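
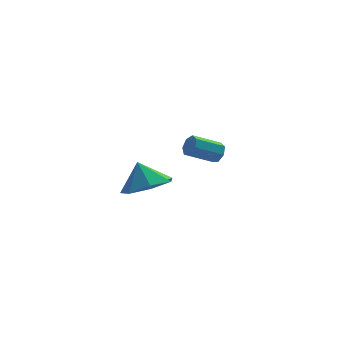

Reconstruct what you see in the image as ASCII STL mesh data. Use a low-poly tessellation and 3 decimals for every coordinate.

solid 
facet normal 0.216 -0.435 -0.874
outer loop
vertex -3.054 -2.299 -0.47
vertex -3.824 -1.754 -0.931
vertex -2.814 -1.49 -0.813
endloop
endfacet
facet normal 0.595 0.158 0.788
outer loop
vertex -3.054 -2.299 -0.47
vertex -2.814 -1.49 -0.813
vertex -4.076 -1.246 0.091
endloop
endfacet
facet normal 0.216 -0.436 -0.874
outer loop
vertex -2.814 -1.49 -0.813
vertex -3.824 -1.754 -0.931
vertex -3.335 -0.88 -1.246
endloop
endfacet
facet normal 0.479 0.742 0.469
outer loop
vertex -2.814 -1.49 -0.813
vertex -3.335 -0.88 -1.246
vertex -4.076 -1.246 0.091
endloop
endfacet
facet normal 0.215 -0.436 -0.874
outer loop
vertex -3.335 -0.88 -1.246
vertex -3.824 -1.754 -0.931
vertex -4.223 -0.928 -1.441
endloop
endfacet
facet normal -0.099 0.972 0.211
outer loop
vertex -3.335 -0.88 -1.246
vertex -4.223 -0.928 -1.441
vertex -4.076 -1.246 0.091
endloop
endfacet
facet normal 0.217 -0.435 -0.874
outer loop
vertex -4.223 -0.928 -1.441
vertex -3.824 -1.754 -0.931
vertex -4.811 -1.599 -1.253
endloop
endfacet
facet normal -0.706 0.677 0.208
outer loop
vertex -4.223 -0.928 -1.441
vertex -4.811 -1.599 -1.253
vertex -4.076 -1.246 0.091
endloop
endfacet
facet normal 0.217 -0.435 -0.874
outer loop
vertex -4.811 -1.599 -1.253
vertex -3.824 -1.754 -0.931
vertex -4.655 -2.386 -0.823
endloop
endfacet
facet normal -0.883 0.078 0.463
outer loop
vertex -4.811 -1.599 -1.253
vertex -4.655 -2.386 -0.823
vertex -4.076 -1.246 0.091
endloop
endfacet
facet normal 0.217 -0.434 -0.874
outer loop
vertex -4.655 -2.386 -0.823
vertex -3.824 -1.754 -0.931
vertex -3.873 -2.698 -0.474
endloop
endfacet
facet normal -0.498 -0.374 0.782
outer loop
vertex -4.655 -2.386 -0.823
vertex -3.873 -2.698 -0.474
vertex -4.076 -1.246 0.091
endloop
endfacet
facet normal 0.216 -0.435 -0.874
outer loop
vertex -3.873 -2.698 -0.474
vertex -3.824 -1.754 -0.931
vertex -3.054 -2.299 -0.47
endloop
endfacet
facet normal 0.160 -0.338 0.927
outer loop
vertex -3.873 -2.698 -0.474
vertex -3.054 -2.299 -0.47
vertex -4.076 -1.246 0.091
endloop
endfacet
facet normal 0.878 0.055 -0.475
outer loop
vertex 0.41 3.472 -2.264
vertex 0.217 3.187 -2.654
vertex 0.215 3.704 -2.598
endloop
endfacet
facet normal 0.205 0.856 0.475
outer loop
vertex 0.41 3.472 -2.264
vertex 0.215 3.704 -2.598
vertex -0.783 3.398 -1.617
endloop
endfacet
facet normal 0.204 0.856 0.475
outer loop
vertex -0.783 3.398 -1.617
vertex 0.215 3.704 -2.598
vertex -0.979 3.63 -1.951
endloop
endfacet
facet normal -0.877 -0.054 0.477
outer loop
vertex -0.783 3.398 -1.617
vertex -0.979 3.63 -1.951
vertex -0.977 3.113 -2.006
endloop
endfacet
facet normal 0.878 0.055 -0.476
outer loop
vertex 0.215 3.704 -2.598
vertex 0.217 3.187 -2.654
vertex 0.021 3.547 -2.974
endloop
endfacet
facet normal -0.211 0.936 -0.282
outer loop
vertex 0.215 3.704 -2.598
vertex 0.021 3.547 -2.974
vertex -0.979 3.63 -1.951
endloop
endfacet
facet normal -0.211 0.936 -0.282
outer loop
vertex -0.979 3.63 -1.951
vertex 0.021 3.547 -2.974
vertex -1.173 3.473 -2.327
endloop
endfacet
facet normal -0.878 -0.054 0.476
outer loop
vertex -0.979 3.63 -1.951
vertex -1.173 3.473 -2.327
vertex -0.977 3.113 -2.006
endloop
endfacet
facet normal 0.878 0.056 -0.475
outer loop
vertex 0.021 3.547 -2.974
vertex 0.217 3.187 -2.654
vertex -0.025 3.119 -3.109
endloop
endfacet
facet normal -0.468 0.311 -0.827
outer loop
vertex 0.021 3.547 -2.974
vertex -0.025 3.119 -3.109
vertex -1.173 3.473 -2.327
endloop
endfacet
facet normal -0.468 0.309 -0.828
outer loop
vertex -1.173 3.473 -2.327
vertex -0.025 3.119 -3.109
vertex -1.219 3.045 -2.461
endloop
endfacet
facet normal -0.878 -0.054 0.475
outer loop
vertex -1.173 3.473 -2.327
vertex -1.219 3.045 -2.461
vertex -0.977 3.113 -2.006
endloop
endfacet
facet normal 0.878 0.055 -0.475
outer loop
vertex -0.025 3.119 -3.109
vertex 0.217 3.187 -2.654
vertex 0.111 2.742 -2.901
endloop
endfacet
facet normal -0.373 -0.548 -0.749
outer loop
vertex -0.025 3.119 -3.109
vertex 0.111 2.742 -2.901
vertex -1.219 3.045 -2.461
endloop
endfacet
facet normal -0.373 -0.546 -0.750
outer loop
vertex -1.219 3.045 -2.461
vertex 0.111 2.742 -2.901
vertex -1.083 2.668 -2.254
endloop
endfacet
facet normal -0.878 -0.056 0.475
outer loop
vertex -1.219 3.045 -2.461
vertex -1.083 2.668 -2.254
vertex -0.977 3.113 -2.006
endloop
endfacet
facet normal 0.878 0.055 -0.476
outer loop
vertex 0.111 2.742 -2.901
vertex 0.217 3.187 -2.654
vertex 0.327 2.7 -2.507
endloop
endfacet
facet normal 0.003 -0.994 -0.108
outer loop
vertex 0.111 2.742 -2.901
vertex 0.327 2.7 -2.507
vertex -1.083 2.668 -2.254
endloop
endfacet
facet normal 0.003 -0.994 -0.108
outer loop
vertex -1.083 2.668 -2.254
vertex 0.327 2.7 -2.507
vertex -0.867 2.626 -1.86
endloop
endfacet
facet normal -0.878 -0.056 0.475
outer loop
vertex -1.083 2.668 -2.254
vertex -0.867 2.626 -1.86
vertex -0.977 3.113 -2.006
endloop
endfacet
facet normal 0.878 0.055 -0.475
outer loop
vertex 0.327 2.7 -2.507
vertex 0.217 3.187 -2.654
vertex 0.46 3.025 -2.223
endloop
endfacet
facet normal 0.377 -0.692 0.616
outer loop
vertex 0.327 2.7 -2.507
vertex 0.46 3.025 -2.223
vertex -0.867 2.626 -1.86
endloop
endfacet
facet normal 0.377 -0.692 0.616
outer loop
vertex -0.867 2.626 -1.86
vertex 0.46 3.025 -2.223
vertex -0.734 2.951 -1.576
endloop
endfacet
facet normal -0.878 -0.056 0.475
outer loop
vertex -0.867 2.626 -1.86
vertex -0.734 2.951 -1.576
vertex -0.977 3.113 -2.006
endloop
endfacet
facet normal 0.878 0.055 -0.475
outer loop
vertex 0.46 3.025 -2.223
vertex 0.217 3.187 -2.654
vertex 0.41 3.472 -2.264
endloop
endfacet
facet normal 0.466 0.132 0.875
outer loop
vertex 0.46 3.025 -2.223
vertex 0.41 3.472 -2.264
vertex -0.734 2.951 -1.576
endloop
endfacet
facet normal 0.466 0.131 0.875
outer loop
vertex -0.734 2.951 -1.576
vertex 0.41 3.472 -2.264
vertex -0.783 3.398 -1.617
endloop
endfacet
facet normal -0.878 -0.053 0.476
outer loop
vertex -0.734 2.951 -1.576
vertex -0.783 3.398 -1.617
vertex -0.977 3.113 -2.006
endloop
endfacet

endsolid


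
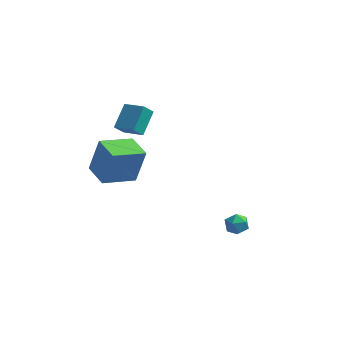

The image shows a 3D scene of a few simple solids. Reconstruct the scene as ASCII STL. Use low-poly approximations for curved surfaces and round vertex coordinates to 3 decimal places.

solid 
facet normal -0.013 0.797 0.604
outer loop
vertex 3.013 -0.006 -3.383
vertex 3.269 -0.427 -2.822
vertex 3.748 -0.077 -3.274
endloop
endfacet
facet normal 0.107 0.992 -0.073
outer loop
vertex 3.013 -0.006 -3.383
vertex 3.748 -0.077 -3.274
vertex 3.469 -0.098 -3.966
endloop
endfacet
facet normal -0.444 0.765 -0.468
outer loop
vertex 3.013 -0.006 -3.383
vertex 3.469 -0.098 -3.966
vertex 2.817 -0.461 -3.941
endloop
endfacet
facet normal -0.902 0.431 -0.034
outer loop
vertex 3.013 -0.006 -3.383
vertex 2.817 -0.461 -3.941
vertex 2.693 -0.664 -3.234
endloop
endfacet
facet normal -0.635 0.451 0.628
outer loop
vertex 3.013 -0.006 -3.383
vertex 2.693 -0.664 -3.234
vertex 3.269 -0.427 -2.822
endloop
endfacet
facet normal 0.694 0.655 -0.299
outer loop
vertex 3.469 -0.098 -3.966
vertex 3.748 -0.077 -3.274
vertex 4.007 -0.576 -3.766
endloop
endfacet
facet normal 0.502 0.340 0.795
outer loop
vertex 3.748 -0.077 -3.274
vertex 3.269 -0.427 -2.822
vertex 3.883 -0.779 -3.059
endloop
endfacet
facet normal -0.506 -0.220 0.834
outer loop
vertex 3.269 -0.427 -2.822
vertex 2.693 -0.664 -3.234
vertex 3.231 -1.142 -3.034
endloop
endfacet
facet normal -0.938 -0.253 -0.237
outer loop
vertex 2.693 -0.664 -3.234
vertex 2.817 -0.461 -3.941
vertex 2.952 -1.163 -3.726
endloop
endfacet
facet normal -0.196 0.288 -0.937
outer loop
vertex 2.817 -0.461 -3.941
vertex 3.469 -0.098 -3.966
vertex 3.431 -0.813 -4.178
endloop
endfacet
facet normal 0.902 -0.431 0.034
outer loop
vertex 3.687 -1.234 -3.617
vertex 4.007 -0.576 -3.766
vertex 3.883 -0.779 -3.059
endloop
endfacet
facet normal 0.444 -0.765 0.468
outer loop
vertex 3.687 -1.234 -3.617
vertex 3.883 -0.779 -3.059
vertex 3.231 -1.142 -3.034
endloop
endfacet
facet normal -0.107 -0.992 0.073
outer loop
vertex 3.687 -1.234 -3.617
vertex 3.231 -1.142 -3.034
vertex 2.952 -1.163 -3.726
endloop
endfacet
facet normal 0.013 -0.797 -0.604
outer loop
vertex 3.687 -1.234 -3.617
vertex 2.952 -1.163 -3.726
vertex 3.431 -0.813 -4.178
endloop
endfacet
facet normal 0.635 -0.451 -0.628
outer loop
vertex 3.687 -1.234 -3.617
vertex 3.431 -0.813 -4.178
vertex 4.007 -0.576 -3.766
endloop
endfacet
facet normal 0.938 0.253 0.237
outer loop
vertex 3.883 -0.779 -3.059
vertex 4.007 -0.576 -3.766
vertex 3.748 -0.077 -3.274
endloop
endfacet
facet normal 0.196 -0.288 0.937
outer loop
vertex 3.231 -1.142 -3.034
vertex 3.883 -0.779 -3.059
vertex 3.269 -0.427 -2.822
endloop
endfacet
facet normal -0.694 -0.655 0.299
outer loop
vertex 2.952 -1.163 -3.726
vertex 3.231 -1.142 -3.034
vertex 2.693 -0.664 -3.234
endloop
endfacet
facet normal -0.502 -0.340 -0.795
outer loop
vertex 3.431 -0.813 -4.178
vertex 2.952 -1.163 -3.726
vertex 2.817 -0.461 -3.941
endloop
endfacet
facet normal 0.506 0.220 -0.834
outer loop
vertex 4.007 -0.576 -3.766
vertex 3.431 -0.813 -4.178
vertex 3.469 -0.098 -3.966
endloop
endfacet
facet normal -0.686 0.727 0.024
outer loop
vertex -3.636 -2.603 3.617
vertex -2.225 -1.252 3.03
vertex -4.113 -2.987 1.588
endloop
endfacet
facet normal -0.691 -0.663 0.288
outer loop
vertex -3.035 -4.128 1.55
vertex -3.636 -2.603 3.617
vertex -4.113 -2.987 1.588
endloop
endfacet
facet normal -0.686 0.727 0.024
outer loop
vertex -4.113 -2.987 1.588
vertex -2.225 -1.252 3.03
vertex -2.702 -1.635 1.0
endloop
endfacet
facet normal -0.225 -0.181 -0.957
outer loop
vertex -2.702 -1.635 1.0
vertex -3.035 -4.128 1.55
vertex -4.113 -2.987 1.588
endloop
endfacet
facet normal 0.225 0.181 0.957
outer loop
vertex -3.636 -2.603 3.617
vertex -1.147 -2.393 2.992
vertex -2.225 -1.252 3.03
endloop
endfacet
facet normal -0.692 -0.662 0.288
outer loop
vertex -2.558 -3.745 3.58
vertex -3.636 -2.603 3.617
vertex -3.035 -4.128 1.55
endloop
endfacet
facet normal 0.225 0.181 0.957
outer loop
vertex -2.558 -3.745 3.58
vertex -1.147 -2.393 2.992
vertex -3.636 -2.603 3.617
endloop
endfacet
facet normal 0.691 0.663 -0.288
outer loop
vertex -2.225 -1.252 3.03
vertex -1.147 -2.393 2.992
vertex -2.702 -1.635 1.0
endloop
endfacet
facet normal -0.225 -0.181 -0.957
outer loop
vertex -1.624 -2.777 0.963
vertex -3.035 -4.128 1.55
vertex -2.702 -1.635 1.0
endloop
endfacet
facet normal 0.692 0.662 -0.288
outer loop
vertex -2.702 -1.635 1.0
vertex -1.147 -2.393 2.992
vertex -1.624 -2.777 0.963
endloop
endfacet
facet normal 0.686 -0.727 -0.024
outer loop
vertex -1.624 -2.777 0.963
vertex -2.558 -3.745 3.58
vertex -3.035 -4.128 1.55
endloop
endfacet
facet normal 0.686 -0.727 -0.024
outer loop
vertex -1.147 -2.393 2.992
vertex -2.558 -3.745 3.58
vertex -1.624 -2.777 0.963
endloop
endfacet
facet normal -0.880 0.362 -0.309
outer loop
vertex -4.592 3.109 -0.005
vertex -4.374 4.485 0.987
vertex -4.17 3.543 -0.698
endloop
endfacet
facet normal -0.127 -0.804 -0.581
outer loop
vertex -2.886 3.015 -0.247
vertex -4.592 3.109 -0.005
vertex -4.17 3.543 -0.698
endloop
endfacet
facet normal -0.880 0.361 -0.308
outer loop
vertex -4.17 3.543 -0.698
vertex -4.374 4.485 0.987
vertex -3.953 4.919 0.294
endloop
endfacet
facet normal 0.458 0.471 -0.754
outer loop
vertex -3.953 4.919 0.294
vertex -2.886 3.015 -0.247
vertex -4.17 3.543 -0.698
endloop
endfacet
facet normal -0.458 -0.471 0.754
outer loop
vertex -4.592 3.109 -0.005
vertex -3.09 3.957 1.438
vertex -4.374 4.485 0.987
endloop
endfacet
facet normal -0.127 -0.804 -0.581
outer loop
vertex -3.307 2.581 0.446
vertex -4.592 3.109 -0.005
vertex -2.886 3.015 -0.247
endloop
endfacet
facet normal -0.458 -0.471 0.754
outer loop
vertex -3.307 2.581 0.446
vertex -3.09 3.957 1.438
vertex -4.592 3.109 -0.005
endloop
endfacet
facet normal 0.127 0.804 0.581
outer loop
vertex -4.374 4.485 0.987
vertex -3.09 3.957 1.438
vertex -3.953 4.919 0.294
endloop
endfacet
facet normal 0.458 0.471 -0.754
outer loop
vertex -2.668 4.391 0.745
vertex -2.886 3.015 -0.247
vertex -3.953 4.919 0.294
endloop
endfacet
facet normal 0.127 0.804 0.581
outer loop
vertex -3.953 4.919 0.294
vertex -3.09 3.957 1.438
vertex -2.668 4.391 0.745
endloop
endfacet
facet normal 0.880 -0.362 0.308
outer loop
vertex -2.668 4.391 0.745
vertex -3.307 2.581 0.446
vertex -2.886 3.015 -0.247
endloop
endfacet
facet normal 0.880 -0.362 0.309
outer loop
vertex -3.09 3.957 1.438
vertex -3.307 2.581 0.446
vertex -2.668 4.391 0.745
endloop
endfacet

endsolid


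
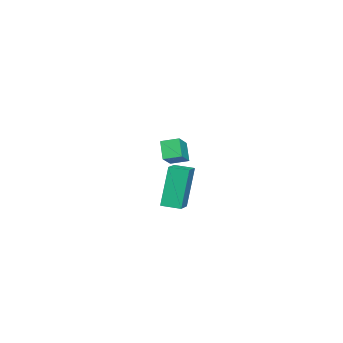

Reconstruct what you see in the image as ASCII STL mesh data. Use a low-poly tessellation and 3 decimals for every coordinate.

solid 
facet normal -0.960 -0.117 -0.254
outer loop
vertex 1.232 1.785 -0.694
vertex 1.147 2.686 -0.787
vertex 1.797 1.625 -2.752
endloop
endfacet
facet normal 0.094 -0.990 0.103
outer loop
vertex 2.853 1.754 -2.473
vertex 1.232 1.785 -0.694
vertex 1.797 1.625 -2.752
endloop
endfacet
facet normal -0.960 -0.117 -0.255
outer loop
vertex 1.797 1.625 -2.752
vertex 1.147 2.686 -0.787
vertex 1.712 2.527 -2.845
endloop
endfacet
facet normal 0.263 -0.074 -0.962
outer loop
vertex 1.712 2.527 -2.845
vertex 2.853 1.754 -2.473
vertex 1.797 1.625 -2.752
endloop
endfacet
facet normal -0.263 0.074 0.962
outer loop
vertex 1.232 1.785 -0.694
vertex 2.203 2.815 -0.508
vertex 1.147 2.686 -0.787
endloop
endfacet
facet normal 0.093 -0.990 0.102
outer loop
vertex 2.288 1.913 -0.415
vertex 1.232 1.785 -0.694
vertex 2.853 1.754 -2.473
endloop
endfacet
facet normal -0.263 0.074 0.962
outer loop
vertex 2.288 1.913 -0.415
vertex 2.203 2.815 -0.508
vertex 1.232 1.785 -0.694
endloop
endfacet
facet normal -0.094 0.990 -0.102
outer loop
vertex 1.147 2.686 -0.787
vertex 2.203 2.815 -0.508
vertex 1.712 2.527 -2.845
endloop
endfacet
facet normal 0.263 -0.074 -0.962
outer loop
vertex 2.768 2.655 -2.566
vertex 2.853 1.754 -2.473
vertex 1.712 2.527 -2.845
endloop
endfacet
facet normal -0.093 0.990 -0.103
outer loop
vertex 1.712 2.527 -2.845
vertex 2.203 2.815 -0.508
vertex 2.768 2.655 -2.566
endloop
endfacet
facet normal 0.960 0.117 0.255
outer loop
vertex 2.768 2.655 -2.566
vertex 2.288 1.913 -0.415
vertex 2.853 1.754 -2.473
endloop
endfacet
facet normal 0.960 0.117 0.254
outer loop
vertex 2.203 2.815 -0.508
vertex 2.288 1.913 -0.415
vertex 2.768 2.655 -2.566
endloop
endfacet
facet normal -0.513 -0.303 0.803
outer loop
vertex -3.365 -0.569 -1.149
vertex -3.514 0.298 -0.917
vertex -4.351 -0.57 -1.779
endloop
endfacet
facet normal 0.163 -0.953 -0.254
outer loop
vertex -3.786 -0.238 -2.663
vertex -3.365 -0.569 -1.149
vertex -4.351 -0.57 -1.779
endloop
endfacet
facet normal -0.513 -0.303 0.803
outer loop
vertex -4.351 -0.57 -1.779
vertex -3.514 0.298 -0.917
vertex -4.499 0.297 -1.547
endloop
endfacet
facet normal -0.843 0.000 -0.538
outer loop
vertex -4.499 0.297 -1.547
vertex -3.786 -0.238 -2.663
vertex -4.351 -0.57 -1.779
endloop
endfacet
facet normal 0.842 0.001 0.539
outer loop
vertex -3.365 -0.569 -1.149
vertex -2.949 0.63 -1.801
vertex -3.514 0.298 -0.917
endloop
endfacet
facet normal 0.163 -0.953 -0.254
outer loop
vertex -2.801 -0.237 -2.033
vertex -3.365 -0.569 -1.149
vertex -3.786 -0.238 -2.663
endloop
endfacet
facet normal 0.843 -0.000 0.538
outer loop
vertex -2.801 -0.237 -2.033
vertex -2.949 0.63 -1.801
vertex -3.365 -0.569 -1.149
endloop
endfacet
facet normal -0.163 0.953 0.254
outer loop
vertex -3.514 0.298 -0.917
vertex -2.949 0.63 -1.801
vertex -4.499 0.297 -1.547
endloop
endfacet
facet normal -0.843 -0.001 -0.538
outer loop
vertex -3.935 0.629 -2.431
vertex -3.786 -0.238 -2.663
vertex -4.499 0.297 -1.547
endloop
endfacet
facet normal -0.163 0.953 0.254
outer loop
vertex -4.499 0.297 -1.547
vertex -2.949 0.63 -1.801
vertex -3.935 0.629 -2.431
endloop
endfacet
facet normal 0.513 0.303 -0.803
outer loop
vertex -3.935 0.629 -2.431
vertex -2.801 -0.237 -2.033
vertex -3.786 -0.238 -2.663
endloop
endfacet
facet normal 0.513 0.303 -0.803
outer loop
vertex -2.949 0.63 -1.801
vertex -2.801 -0.237 -2.033
vertex -3.935 0.629 -2.431
endloop
endfacet

endsolid


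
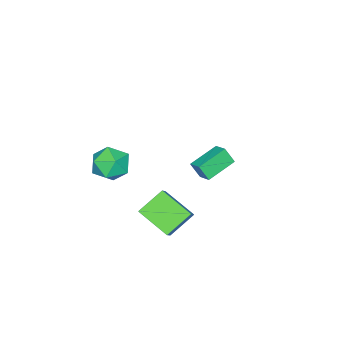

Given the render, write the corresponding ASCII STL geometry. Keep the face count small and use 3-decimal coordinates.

solid 
facet normal -0.651 -0.316 -0.690
outer loop
vertex 3.495 0.527 0.498
vertex 2.19 1.048 1.49
vertex 3.55 2.334 -0.38
endloop
endfacet
facet normal 0.759 -0.303 -0.576
outer loop
vertex 4.37 2.732 0.49
vertex 3.495 0.527 0.498
vertex 3.55 2.334 -0.38
endloop
endfacet
facet normal -0.651 -0.315 -0.690
outer loop
vertex 3.55 2.334 -0.38
vertex 2.19 1.048 1.49
vertex 2.245 2.856 0.612
endloop
endfacet
facet normal 0.027 0.899 -0.437
outer loop
vertex 2.245 2.856 0.612
vertex 4.37 2.732 0.49
vertex 3.55 2.334 -0.38
endloop
endfacet
facet normal -0.027 -0.899 0.437
outer loop
vertex 3.495 0.527 0.498
vertex 3.01 1.446 2.36
vertex 2.19 1.048 1.49
endloop
endfacet
facet normal 0.759 -0.303 -0.577
outer loop
vertex 4.315 0.924 1.368
vertex 3.495 0.527 0.498
vertex 4.37 2.732 0.49
endloop
endfacet
facet normal -0.028 -0.899 0.437
outer loop
vertex 4.315 0.924 1.368
vertex 3.01 1.446 2.36
vertex 3.495 0.527 0.498
endloop
endfacet
facet normal -0.759 0.303 0.577
outer loop
vertex 2.19 1.048 1.49
vertex 3.01 1.446 2.36
vertex 2.245 2.856 0.612
endloop
endfacet
facet normal 0.027 0.899 -0.436
outer loop
vertex 3.065 3.253 1.482
vertex 4.37 2.732 0.49
vertex 2.245 2.856 0.612
endloop
endfacet
facet normal -0.759 0.303 0.577
outer loop
vertex 2.245 2.856 0.612
vertex 3.01 1.446 2.36
vertex 3.065 3.253 1.482
endloop
endfacet
facet normal 0.651 0.316 0.691
outer loop
vertex 3.065 3.253 1.482
vertex 4.315 0.924 1.368
vertex 4.37 2.732 0.49
endloop
endfacet
facet normal 0.651 0.316 0.690
outer loop
vertex 3.01 1.446 2.36
vertex 4.315 0.924 1.368
vertex 3.065 3.253 1.482
endloop
endfacet
facet normal -0.198 0.361 0.911
outer loop
vertex 3.207 -0.474 4.417
vertex 3.737 -1.374 4.889
vertex 4.33 -0.425 4.642
endloop
endfacet
facet normal -0.127 0.890 0.438
outer loop
vertex 3.207 -0.474 4.417
vertex 4.33 -0.425 4.642
vertex 3.923 0.001 3.659
endloop
endfacet
facet normal -0.608 0.790 -0.079
outer loop
vertex 3.207 -0.474 4.417
vertex 3.923 0.001 3.659
vertex 3.079 -0.685 3.298
endloop
endfacet
facet normal -0.977 0.199 0.074
outer loop
vertex 3.207 -0.474 4.417
vertex 3.079 -0.685 3.298
vertex 2.964 -1.535 4.058
endloop
endfacet
facet normal -0.724 -0.066 0.686
outer loop
vertex 3.207 -0.474 4.417
vertex 2.964 -1.535 4.058
vertex 3.737 -1.374 4.889
endloop
endfacet
facet normal 0.523 0.840 0.148
outer loop
vertex 3.923 0.001 3.659
vertex 4.33 -0.425 4.642
vertex 4.896 -0.605 3.662
endloop
endfacet
facet normal 0.407 -0.017 0.913
outer loop
vertex 4.33 -0.425 4.642
vertex 3.737 -1.374 4.889
vertex 4.781 -1.455 4.422
endloop
endfacet
facet normal -0.443 -0.709 0.549
outer loop
vertex 3.737 -1.374 4.889
vertex 2.964 -1.535 4.058
vertex 3.937 -2.141 4.061
endloop
endfacet
facet normal -0.853 -0.279 -0.441
outer loop
vertex 2.964 -1.535 4.058
vertex 3.079 -0.685 3.298
vertex 3.53 -1.715 3.078
endloop
endfacet
facet normal -0.256 0.678 -0.689
outer loop
vertex 3.079 -0.685 3.298
vertex 3.923 0.001 3.659
vertex 4.123 -0.766 2.831
endloop
endfacet
facet normal 0.977 -0.199 -0.074
outer loop
vertex 4.653 -1.666 3.303
vertex 4.896 -0.605 3.662
vertex 4.781 -1.455 4.422
endloop
endfacet
facet normal 0.608 -0.790 0.079
outer loop
vertex 4.653 -1.666 3.303
vertex 4.781 -1.455 4.422
vertex 3.937 -2.141 4.061
endloop
endfacet
facet normal 0.127 -0.890 -0.438
outer loop
vertex 4.653 -1.666 3.303
vertex 3.937 -2.141 4.061
vertex 3.53 -1.715 3.078
endloop
endfacet
facet normal 0.198 -0.361 -0.911
outer loop
vertex 4.653 -1.666 3.303
vertex 3.53 -1.715 3.078
vertex 4.123 -0.766 2.831
endloop
endfacet
facet normal 0.724 0.066 -0.686
outer loop
vertex 4.653 -1.666 3.303
vertex 4.123 -0.766 2.831
vertex 4.896 -0.605 3.662
endloop
endfacet
facet normal 0.853 0.279 0.441
outer loop
vertex 4.781 -1.455 4.422
vertex 4.896 -0.605 3.662
vertex 4.33 -0.425 4.642
endloop
endfacet
facet normal 0.256 -0.678 0.689
outer loop
vertex 3.937 -2.141 4.061
vertex 4.781 -1.455 4.422
vertex 3.737 -1.374 4.889
endloop
endfacet
facet normal -0.523 -0.840 -0.148
outer loop
vertex 3.53 -1.715 3.078
vertex 3.937 -2.141 4.061
vertex 2.964 -1.535 4.058
endloop
endfacet
facet normal -0.407 0.017 -0.913
outer loop
vertex 4.123 -0.766 2.831
vertex 3.53 -1.715 3.078
vertex 3.079 -0.685 3.298
endloop
endfacet
facet normal 0.443 0.709 -0.549
outer loop
vertex 4.896 -0.605 3.662
vertex 4.123 -0.766 2.831
vertex 3.923 0.001 3.659
endloop
endfacet
facet normal -0.918 0.252 0.306
outer loop
vertex -3.514 0.177 0.774
vertex -3.149 0.996 1.195
vertex -3.669 0.711 -0.129
endloop
endfacet
facet normal -0.369 -0.826 -0.425
outer loop
vertex -1.971 0.244 -0.695
vertex -3.514 0.177 0.774
vertex -3.669 0.711 -0.129
endloop
endfacet
facet normal -0.918 0.252 0.306
outer loop
vertex -3.669 0.711 -0.129
vertex -3.149 0.996 1.195
vertex -3.304 1.529 0.292
endloop
endfacet
facet normal -0.146 0.503 -0.852
outer loop
vertex -3.304 1.529 0.292
vertex -1.971 0.244 -0.695
vertex -3.669 0.711 -0.129
endloop
endfacet
facet normal 0.146 -0.503 0.852
outer loop
vertex -3.514 0.177 0.774
vertex -1.451 0.529 0.629
vertex -3.149 0.996 1.195
endloop
endfacet
facet normal -0.369 -0.827 -0.425
outer loop
vertex -1.816 -0.289 0.208
vertex -3.514 0.177 0.774
vertex -1.971 0.244 -0.695
endloop
endfacet
facet normal 0.146 -0.503 0.852
outer loop
vertex -1.816 -0.289 0.208
vertex -1.451 0.529 0.629
vertex -3.514 0.177 0.774
endloop
endfacet
facet normal 0.369 0.827 0.425
outer loop
vertex -3.149 0.996 1.195
vertex -1.451 0.529 0.629
vertex -3.304 1.529 0.292
endloop
endfacet
facet normal -0.146 0.503 -0.852
outer loop
vertex -1.606 1.063 -0.274
vertex -1.971 0.244 -0.695
vertex -3.304 1.529 0.292
endloop
endfacet
facet normal 0.369 0.826 0.425
outer loop
vertex -3.304 1.529 0.292
vertex -1.451 0.529 0.629
vertex -1.606 1.063 -0.274
endloop
endfacet
facet normal 0.918 -0.252 -0.306
outer loop
vertex -1.606 1.063 -0.274
vertex -1.816 -0.289 0.208
vertex -1.971 0.244 -0.695
endloop
endfacet
facet normal 0.918 -0.252 -0.307
outer loop
vertex -1.451 0.529 0.629
vertex -1.816 -0.289 0.208
vertex -1.606 1.063 -0.274
endloop
endfacet

endsolid


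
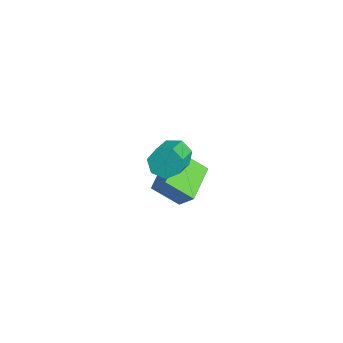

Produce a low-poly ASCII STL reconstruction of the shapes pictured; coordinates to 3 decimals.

solid 
facet normal -0.613 0.764 0.201
outer loop
vertex -4.21 1.78 0.049
vertex -3.342 2.739 -0.944
vertex -4.922 1.455 -0.887
endloop
endfacet
facet normal -0.532 -0.588 0.609
outer loop
vertex -3.738 -0.019 -1.276
vertex -4.21 1.78 0.049
vertex -4.922 1.455 -0.887
endloop
endfacet
facet normal -0.613 0.764 0.201
outer loop
vertex -4.922 1.455 -0.887
vertex -3.342 2.739 -0.944
vertex -4.054 2.414 -1.88
endloop
endfacet
facet normal -0.584 -0.266 -0.767
outer loop
vertex -4.054 2.414 -1.88
vertex -3.738 -0.019 -1.276
vertex -4.922 1.455 -0.887
endloop
endfacet
facet normal 0.584 0.266 0.767
outer loop
vertex -4.21 1.78 0.049
vertex -2.158 1.265 -1.333
vertex -3.342 2.739 -0.944
endloop
endfacet
facet normal -0.532 -0.588 0.609
outer loop
vertex -3.026 0.306 -0.34
vertex -4.21 1.78 0.049
vertex -3.738 -0.019 -1.276
endloop
endfacet
facet normal 0.584 0.266 0.767
outer loop
vertex -3.026 0.306 -0.34
vertex -2.158 1.265 -1.333
vertex -4.21 1.78 0.049
endloop
endfacet
facet normal 0.532 0.588 -0.609
outer loop
vertex -3.342 2.739 -0.944
vertex -2.158 1.265 -1.333
vertex -4.054 2.414 -1.88
endloop
endfacet
facet normal -0.584 -0.266 -0.767
outer loop
vertex -2.87 0.94 -2.269
vertex -3.738 -0.019 -1.276
vertex -4.054 2.414 -1.88
endloop
endfacet
facet normal 0.532 0.588 -0.609
outer loop
vertex -4.054 2.414 -1.88
vertex -2.158 1.265 -1.333
vertex -2.87 0.94 -2.269
endloop
endfacet
facet normal 0.613 -0.764 -0.201
outer loop
vertex -2.87 0.94 -2.269
vertex -3.026 0.306 -0.34
vertex -3.738 -0.019 -1.276
endloop
endfacet
facet normal 0.613 -0.764 -0.201
outer loop
vertex -2.158 1.265 -1.333
vertex -3.026 0.306 -0.34
vertex -2.87 0.94 -2.269
endloop
endfacet
facet normal -0.587 0.609 -0.534
outer loop
vertex -1.067 -0.351 2.783
vertex -1.458 -0.152 3.44
vertex -0.819 0.188 3.125
endloop
endfacet
facet normal 0.724 0.100 -0.682
outer loop
vertex -1.067 -0.351 2.783
vertex -0.819 0.188 3.125
vertex -0.011 -1.447 3.743
endloop
endfacet
facet normal 0.724 0.100 -0.682
outer loop
vertex -0.011 -1.447 3.743
vertex -0.819 0.188 3.125
vertex 0.238 -0.908 4.086
endloop
endfacet
facet normal 0.586 -0.610 0.533
outer loop
vertex -0.011 -1.447 3.743
vertex 0.238 -0.908 4.086
vertex -0.402 -1.248 4.4
endloop
endfacet
facet normal -0.587 0.609 -0.534
outer loop
vertex -0.819 0.188 3.125
vertex -1.458 -0.152 3.44
vertex -1.051 0.472 3.704
endloop
endfacet
facet normal 0.735 0.677 -0.037
outer loop
vertex -0.819 0.188 3.125
vertex -1.051 0.472 3.704
vertex 0.238 -0.908 4.086
endloop
endfacet
facet normal 0.735 0.677 -0.036
outer loop
vertex 0.238 -0.908 4.086
vertex -1.051 0.472 3.704
vertex 0.005 -0.624 4.665
endloop
endfacet
facet normal 0.586 -0.609 0.535
outer loop
vertex 0.238 -0.908 4.086
vertex 0.005 -0.624 4.665
vertex -0.402 -1.248 4.4
endloop
endfacet
facet normal -0.587 0.609 -0.534
outer loop
vertex -1.051 0.472 3.704
vertex -1.458 -0.152 3.44
vertex -1.591 0.285 4.084
endloop
endfacet
facet normal 0.192 0.745 0.639
outer loop
vertex -1.051 0.472 3.704
vertex -1.591 0.285 4.084
vertex 0.005 -0.624 4.665
endloop
endfacet
facet normal 0.192 0.745 0.639
outer loop
vertex 0.005 -0.624 4.665
vertex -1.591 0.285 4.084
vertex -0.534 -0.811 5.045
endloop
endfacet
facet normal 0.587 -0.609 0.533
outer loop
vertex 0.005 -0.624 4.665
vertex -0.534 -0.811 5.045
vertex -0.402 -1.248 4.4
endloop
endfacet
facet normal -0.586 0.609 -0.534
outer loop
vertex -1.591 0.285 4.084
vertex -1.458 -0.152 3.44
vertex -2.03 -0.23 3.979
endloop
endfacet
facet normal -0.495 0.252 0.832
outer loop
vertex -1.591 0.285 4.084
vertex -2.03 -0.23 3.979
vertex -0.534 -0.811 5.045
endloop
endfacet
facet normal -0.494 0.253 0.832
outer loop
vertex -0.534 -0.811 5.045
vertex -2.03 -0.23 3.979
vertex -0.974 -1.326 4.94
endloop
endfacet
facet normal 0.586 -0.610 0.533
outer loop
vertex -0.534 -0.811 5.045
vertex -0.974 -1.326 4.94
vertex -0.402 -1.248 4.4
endloop
endfacet
facet normal -0.586 0.609 -0.534
outer loop
vertex -2.03 -0.23 3.979
vertex -1.458 -0.152 3.44
vertex -2.039 -0.687 3.468
endloop
endfacet
facet normal -0.810 -0.430 0.399
outer loop
vertex -2.03 -0.23 3.979
vertex -2.039 -0.687 3.468
vertex -0.974 -1.326 4.94
endloop
endfacet
facet normal -0.809 -0.432 0.398
outer loop
vertex -0.974 -1.326 4.94
vertex -2.039 -0.687 3.468
vertex -0.982 -1.783 4.428
endloop
endfacet
facet normal 0.587 -0.608 0.534
outer loop
vertex -0.974 -1.326 4.94
vertex -0.982 -1.783 4.428
vertex -0.402 -1.248 4.4
endloop
endfacet
facet normal -0.587 0.609 -0.534
outer loop
vertex -2.039 -0.687 3.468
vertex -1.458 -0.152 3.44
vertex -1.61 -0.741 2.935
endloop
endfacet
facet normal -0.515 -0.789 -0.334
outer loop
vertex -2.039 -0.687 3.468
vertex -1.61 -0.741 2.935
vertex -0.982 -1.783 4.428
endloop
endfacet
facet normal -0.515 -0.789 -0.334
outer loop
vertex -0.982 -1.783 4.428
vertex -1.61 -0.741 2.935
vertex -0.554 -1.837 3.896
endloop
endfacet
facet normal 0.587 -0.608 0.534
outer loop
vertex -0.982 -1.783 4.428
vertex -0.554 -1.837 3.896
vertex -0.402 -1.248 4.4
endloop
endfacet
facet normal -0.587 0.609 -0.534
outer loop
vertex -1.61 -0.741 2.935
vertex -1.458 -0.152 3.44
vertex -1.067 -0.351 2.783
endloop
endfacet
facet normal 0.169 -0.553 -0.816
outer loop
vertex -1.61 -0.741 2.935
vertex -1.067 -0.351 2.783
vertex -0.554 -1.837 3.896
endloop
endfacet
facet normal 0.168 -0.553 -0.816
outer loop
vertex -0.554 -1.837 3.896
vertex -1.067 -0.351 2.783
vertex -0.011 -1.447 3.743
endloop
endfacet
facet normal 0.587 -0.608 0.534
outer loop
vertex -0.554 -1.837 3.896
vertex -0.011 -1.447 3.743
vertex -0.402 -1.248 4.4
endloop
endfacet

endsolid


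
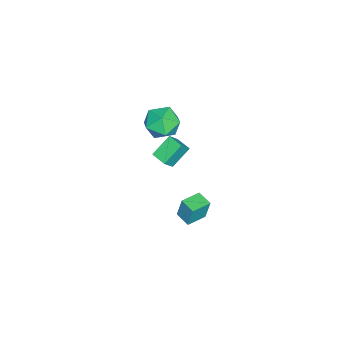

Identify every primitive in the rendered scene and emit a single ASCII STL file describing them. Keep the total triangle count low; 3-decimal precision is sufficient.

solid 
facet normal -0.556 -0.817 0.154
outer loop
vertex 3.167 -2.064 -2.616
vertex 2.186 -1.424 -2.759
vertex 3.187 -2.32 -3.901
endloop
endfacet
facet normal 0.831 -0.543 0.121
outer loop
vertex 3.694 -1.576 -4.041
vertex 3.167 -2.064 -2.616
vertex 3.187 -2.32 -3.901
endloop
endfacet
facet normal -0.556 -0.817 0.153
outer loop
vertex 3.187 -2.32 -3.901
vertex 2.186 -1.424 -2.759
vertex 2.207 -1.679 -4.044
endloop
endfacet
facet normal 0.015 -0.195 -0.981
outer loop
vertex 2.207 -1.679 -4.044
vertex 3.694 -1.576 -4.041
vertex 3.187 -2.32 -3.901
endloop
endfacet
facet normal -0.016 0.195 0.981
outer loop
vertex 3.167 -2.064 -2.616
vertex 2.693 -0.68 -2.899
vertex 2.186 -1.424 -2.759
endloop
endfacet
facet normal 0.831 -0.543 0.121
outer loop
vertex 3.673 -1.321 -2.756
vertex 3.167 -2.064 -2.616
vertex 3.694 -1.576 -4.041
endloop
endfacet
facet normal -0.015 0.195 0.981
outer loop
vertex 3.673 -1.321 -2.756
vertex 2.693 -0.68 -2.899
vertex 3.167 -2.064 -2.616
endloop
endfacet
facet normal -0.831 0.543 -0.121
outer loop
vertex 2.186 -1.424 -2.759
vertex 2.693 -0.68 -2.899
vertex 2.207 -1.679 -4.044
endloop
endfacet
facet normal 0.016 -0.195 -0.981
outer loop
vertex 2.713 -0.936 -4.184
vertex 3.694 -1.576 -4.041
vertex 2.207 -1.679 -4.044
endloop
endfacet
facet normal -0.831 0.543 -0.121
outer loop
vertex 2.207 -1.679 -4.044
vertex 2.693 -0.68 -2.899
vertex 2.713 -0.936 -4.184
endloop
endfacet
facet normal 0.556 0.817 -0.153
outer loop
vertex 2.713 -0.936 -4.184
vertex 3.673 -1.321 -2.756
vertex 3.694 -1.576 -4.041
endloop
endfacet
facet normal 0.556 0.816 -0.154
outer loop
vertex 2.693 -0.68 -2.899
vertex 3.673 -1.321 -2.756
vertex 2.713 -0.936 -4.184
endloop
endfacet
facet normal -0.572 0.252 -0.781
outer loop
vertex 2.174 -2.601 1.596
vertex 2.631 -1.83 1.51
vertex 3.057 -3.218 0.75
endloop
endfacet
facet normal -0.507 -0.857 0.095
outer loop
vertex 3.629 -3.47 1.53
vertex 2.174 -2.601 1.596
vertex 3.057 -3.218 0.75
endloop
endfacet
facet normal -0.573 0.251 -0.780
outer loop
vertex 3.057 -3.218 0.75
vertex 2.631 -1.83 1.51
vertex 3.513 -2.447 0.663
endloop
endfacet
facet normal 0.644 -0.451 -0.618
outer loop
vertex 3.513 -2.447 0.663
vertex 3.629 -3.47 1.53
vertex 3.057 -3.218 0.75
endloop
endfacet
facet normal -0.644 0.451 0.618
outer loop
vertex 2.174 -2.601 1.596
vertex 3.203 -2.082 2.29
vertex 2.631 -1.83 1.51
endloop
endfacet
facet normal -0.507 -0.856 0.096
outer loop
vertex 2.747 -2.853 2.377
vertex 2.174 -2.601 1.596
vertex 3.629 -3.47 1.53
endloop
endfacet
facet normal -0.644 0.451 0.618
outer loop
vertex 2.747 -2.853 2.377
vertex 3.203 -2.082 2.29
vertex 2.174 -2.601 1.596
endloop
endfacet
facet normal 0.507 0.856 -0.095
outer loop
vertex 2.631 -1.83 1.51
vertex 3.203 -2.082 2.29
vertex 3.513 -2.447 0.663
endloop
endfacet
facet normal 0.644 -0.451 -0.618
outer loop
vertex 4.086 -2.699 1.444
vertex 3.629 -3.47 1.53
vertex 3.513 -2.447 0.663
endloop
endfacet
facet normal 0.507 0.857 -0.096
outer loop
vertex 3.513 -2.447 0.663
vertex 3.203 -2.082 2.29
vertex 4.086 -2.699 1.444
endloop
endfacet
facet normal 0.573 -0.252 0.780
outer loop
vertex 4.086 -2.699 1.444
vertex 2.747 -2.853 2.377
vertex 3.629 -3.47 1.53
endloop
endfacet
facet normal 0.573 -0.251 0.781
outer loop
vertex 3.203 -2.082 2.29
vertex 2.747 -2.853 2.377
vertex 4.086 -2.699 1.444
endloop
endfacet
facet normal -0.042 0.549 0.835
outer loop
vertex 2.768 -2.288 3.757
vertex 2.147 -3.022 4.208
vertex 3.202 -3.088 4.305
endloop
endfacet
facet normal 0.576 0.651 0.495
outer loop
vertex 2.768 -2.288 3.757
vertex 3.202 -3.088 4.305
vertex 3.637 -2.776 3.388
endloop
endfacet
facet normal 0.430 0.888 -0.163
outer loop
vertex 2.768 -2.288 3.757
vertex 3.637 -2.776 3.388
vertex 2.85 -2.517 2.723
endloop
endfacet
facet normal -0.280 0.932 -0.229
outer loop
vertex 2.768 -2.288 3.757
vertex 2.85 -2.517 2.723
vertex 1.929 -2.669 3.23
endloop
endfacet
facet normal -0.572 0.723 0.388
outer loop
vertex 2.768 -2.288 3.757
vertex 1.929 -2.669 3.23
vertex 2.147 -3.022 4.208
endloop
endfacet
facet normal 0.901 0.018 0.434
outer loop
vertex 3.637 -2.776 3.388
vertex 3.202 -3.088 4.305
vertex 3.551 -3.811 3.61
endloop
endfacet
facet normal -0.100 -0.146 0.984
outer loop
vertex 3.202 -3.088 4.305
vertex 2.147 -3.022 4.208
vertex 2.63 -3.963 4.117
endloop
endfacet
facet normal -0.956 0.136 0.262
outer loop
vertex 2.147 -3.022 4.208
vertex 1.929 -2.669 3.23
vertex 1.843 -3.704 3.452
endloop
endfacet
facet normal -0.483 0.474 -0.736
outer loop
vertex 1.929 -2.669 3.23
vertex 2.85 -2.517 2.723
vertex 2.278 -3.392 2.535
endloop
endfacet
facet normal 0.665 0.402 -0.630
outer loop
vertex 2.85 -2.517 2.723
vertex 3.637 -2.776 3.388
vertex 3.333 -3.458 2.632
endloop
endfacet
facet normal 0.280 -0.932 0.229
outer loop
vertex 2.712 -4.192 3.083
vertex 3.551 -3.811 3.61
vertex 2.63 -3.963 4.117
endloop
endfacet
facet normal -0.430 -0.888 0.163
outer loop
vertex 2.712 -4.192 3.083
vertex 2.63 -3.963 4.117
vertex 1.843 -3.704 3.452
endloop
endfacet
facet normal -0.576 -0.651 -0.495
outer loop
vertex 2.712 -4.192 3.083
vertex 1.843 -3.704 3.452
vertex 2.278 -3.392 2.535
endloop
endfacet
facet normal 0.042 -0.549 -0.835
outer loop
vertex 2.712 -4.192 3.083
vertex 2.278 -3.392 2.535
vertex 3.333 -3.458 2.632
endloop
endfacet
facet normal 0.572 -0.723 -0.388
outer loop
vertex 2.712 -4.192 3.083
vertex 3.333 -3.458 2.632
vertex 3.551 -3.811 3.61
endloop
endfacet
facet normal 0.483 -0.474 0.736
outer loop
vertex 2.63 -3.963 4.117
vertex 3.551 -3.811 3.61
vertex 3.202 -3.088 4.305
endloop
endfacet
facet normal -0.665 -0.402 0.630
outer loop
vertex 1.843 -3.704 3.452
vertex 2.63 -3.963 4.117
vertex 2.147 -3.022 4.208
endloop
endfacet
facet normal -0.901 -0.018 -0.434
outer loop
vertex 2.278 -3.392 2.535
vertex 1.843 -3.704 3.452
vertex 1.929 -2.669 3.23
endloop
endfacet
facet normal 0.100 0.146 -0.984
outer loop
vertex 3.333 -3.458 2.632
vertex 2.278 -3.392 2.535
vertex 2.85 -2.517 2.723
endloop
endfacet
facet normal 0.956 -0.136 -0.262
outer loop
vertex 3.551 -3.811 3.61
vertex 3.333 -3.458 2.632
vertex 3.637 -2.776 3.388
endloop
endfacet

endsolid


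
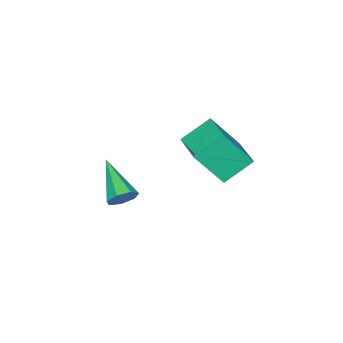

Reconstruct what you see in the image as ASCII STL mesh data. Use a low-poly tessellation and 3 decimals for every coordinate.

solid 
facet normal -0.712 0.438 0.549
outer loop
vertex -3.059 0.405 0.268
vertex -2.107 1.657 0.505
vertex -3.829 1.317 -1.459
endloop
endfacet
facet normal -0.599 -0.787 -0.149
outer loop
vertex -2.733 0.643 -2.305
vertex -3.059 0.405 0.268
vertex -3.829 1.317 -1.459
endloop
endfacet
facet normal -0.712 0.438 0.549
outer loop
vertex -3.829 1.317 -1.459
vertex -2.107 1.657 0.505
vertex -2.878 2.569 -1.223
endloop
endfacet
facet normal -0.368 0.434 -0.822
outer loop
vertex -2.878 2.569 -1.223
vertex -2.733 0.643 -2.305
vertex -3.829 1.317 -1.459
endloop
endfacet
facet normal 0.367 -0.435 0.822
outer loop
vertex -3.059 0.405 0.268
vertex -1.011 0.983 -0.341
vertex -2.107 1.657 0.505
endloop
endfacet
facet normal -0.598 -0.787 -0.149
outer loop
vertex -1.962 -0.269 -0.577
vertex -3.059 0.405 0.268
vertex -2.733 0.643 -2.305
endloop
endfacet
facet normal 0.367 -0.434 0.823
outer loop
vertex -1.962 -0.269 -0.577
vertex -1.011 0.983 -0.341
vertex -3.059 0.405 0.268
endloop
endfacet
facet normal 0.599 0.787 0.148
outer loop
vertex -2.107 1.657 0.505
vertex -1.011 0.983 -0.341
vertex -2.878 2.569 -1.223
endloop
endfacet
facet normal -0.367 0.435 -0.823
outer loop
vertex -1.781 1.895 -2.068
vertex -2.733 0.643 -2.305
vertex -2.878 2.569 -1.223
endloop
endfacet
facet normal 0.598 0.787 0.149
outer loop
vertex -2.878 2.569 -1.223
vertex -1.011 0.983 -0.341
vertex -1.781 1.895 -2.068
endloop
endfacet
facet normal 0.712 -0.438 -0.549
outer loop
vertex -1.781 1.895 -2.068
vertex -1.962 -0.269 -0.577
vertex -2.733 0.643 -2.305
endloop
endfacet
facet normal 0.712 -0.438 -0.549
outer loop
vertex -1.011 0.983 -0.341
vertex -1.962 -0.269 -0.577
vertex -1.781 1.895 -2.068
endloop
endfacet
facet normal 0.504 0.749 -0.430
outer loop
vertex 2.389 -0.615 -1.51
vertex 2.091 -0.184 -1.108
vertex 2.657 -0.511 -1.014
endloop
endfacet
facet normal 0.552 -0.825 -0.125
outer loop
vertex 2.389 -0.615 -1.51
vertex 2.657 -0.511 -1.014
vertex 1.089 -1.676 -0.252
endloop
endfacet
facet normal 0.504 0.749 -0.430
outer loop
vertex 2.657 -0.511 -1.014
vertex 2.091 -0.184 -1.108
vertex 2.499 -0.161 -0.589
endloop
endfacet
facet normal 0.640 -0.459 0.616
outer loop
vertex 2.657 -0.511 -1.014
vertex 2.499 -0.161 -0.589
vertex 1.089 -1.676 -0.252
endloop
endfacet
facet normal 0.504 0.750 -0.429
outer loop
vertex 2.499 -0.161 -0.589
vertex 2.091 -0.184 -1.108
vertex 2.034 0.171 -0.555
endloop
endfacet
facet normal 0.137 0.091 0.986
outer loop
vertex 2.499 -0.161 -0.589
vertex 2.034 0.171 -0.555
vertex 1.089 -1.676 -0.252
endloop
endfacet
facet normal 0.503 0.750 -0.429
outer loop
vertex 2.034 0.171 -0.555
vertex 2.091 -0.184 -1.108
vertex 1.612 0.236 -0.936
endloop
endfacet
facet normal -0.575 0.410 0.707
outer loop
vertex 2.034 0.171 -0.555
vertex 1.612 0.236 -0.936
vertex 1.089 -1.676 -0.252
endloop
endfacet
facet normal 0.503 0.750 -0.430
outer loop
vertex 1.612 0.236 -0.936
vertex 2.091 -0.184 -1.108
vertex 1.551 -0.016 -1.447
endloop
endfacet
facet normal -0.966 0.260 -0.013
outer loop
vertex 1.612 0.236 -0.936
vertex 1.551 -0.016 -1.447
vertex 1.089 -1.676 -0.252
endloop
endfacet
facet normal 0.503 0.749 -0.430
outer loop
vertex 1.551 -0.016 -1.447
vertex 2.091 -0.184 -1.108
vertex 1.896 -0.394 -1.702
endloop
endfacet
facet normal -0.737 -0.248 -0.629
outer loop
vertex 1.551 -0.016 -1.447
vertex 1.896 -0.394 -1.702
vertex 1.089 -1.676 -0.252
endloop
endfacet
facet normal 0.503 0.749 -0.430
outer loop
vertex 1.896 -0.394 -1.702
vertex 2.091 -0.184 -1.108
vertex 2.389 -0.615 -1.51
endloop
endfacet
facet normal -0.062 -0.730 -0.680
outer loop
vertex 1.896 -0.394 -1.702
vertex 2.389 -0.615 -1.51
vertex 1.089 -1.676 -0.252
endloop
endfacet

endsolid


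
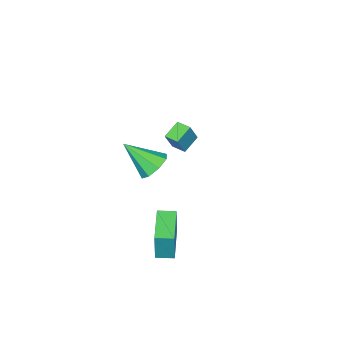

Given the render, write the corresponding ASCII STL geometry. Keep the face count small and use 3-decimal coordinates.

solid 
facet normal -0.885 -0.050 0.463
outer loop
vertex -3.491 -3.634 0.912
vertex -3.545 -2.756 0.904
vertex -4.137 -3.685 -0.329
endloop
endfacet
facet normal 0.062 -0.998 0.009
outer loop
vertex -3.075 -3.624 -0.884
vertex -3.491 -3.634 0.912
vertex -4.137 -3.685 -0.329
endloop
endfacet
facet normal -0.885 -0.050 0.463
outer loop
vertex -4.137 -3.685 -0.329
vertex -3.545 -2.756 0.904
vertex -4.191 -2.807 -0.337
endloop
endfacet
facet normal -0.461 -0.036 -0.887
outer loop
vertex -4.191 -2.807 -0.337
vertex -3.075 -3.624 -0.884
vertex -4.137 -3.685 -0.329
endloop
endfacet
facet normal 0.461 0.036 0.887
outer loop
vertex -3.491 -3.634 0.912
vertex -2.483 -2.695 0.349
vertex -3.545 -2.756 0.904
endloop
endfacet
facet normal 0.062 -0.998 0.009
outer loop
vertex -2.429 -3.573 0.357
vertex -3.491 -3.634 0.912
vertex -3.075 -3.624 -0.884
endloop
endfacet
facet normal 0.461 0.036 0.887
outer loop
vertex -2.429 -3.573 0.357
vertex -2.483 -2.695 0.349
vertex -3.491 -3.634 0.912
endloop
endfacet
facet normal -0.062 0.998 -0.009
outer loop
vertex -3.545 -2.756 0.904
vertex -2.483 -2.695 0.349
vertex -4.191 -2.807 -0.337
endloop
endfacet
facet normal -0.461 -0.036 -0.887
outer loop
vertex -3.129 -2.746 -0.892
vertex -3.075 -3.624 -0.884
vertex -4.191 -2.807 -0.337
endloop
endfacet
facet normal -0.062 0.998 -0.009
outer loop
vertex -4.191 -2.807 -0.337
vertex -2.483 -2.695 0.349
vertex -3.129 -2.746 -0.892
endloop
endfacet
facet normal 0.885 0.050 -0.463
outer loop
vertex -3.129 -2.746 -0.892
vertex -2.429 -3.573 0.357
vertex -3.075 -3.624 -0.884
endloop
endfacet
facet normal 0.885 0.050 -0.463
outer loop
vertex -2.483 -2.695 0.349
vertex -2.429 -3.573 0.357
vertex -3.129 -2.746 -0.892
endloop
endfacet
facet normal -0.355 0.661 -0.661
outer loop
vertex 3.277 0.253 2.538
vertex 2.482 0.355 3.067
vertex 3.339 0.787 3.039
endloop
endfacet
facet normal 0.996 -0.082 -0.036
outer loop
vertex 3.277 0.253 2.538
vertex 3.339 0.787 3.039
vertex 3.238 -1.055 4.473
endloop
endfacet
facet normal -0.355 0.662 -0.660
outer loop
vertex 3.339 0.787 3.039
vertex 2.482 0.355 3.067
vertex 2.899 1.067 3.557
endloop
endfacet
facet normal 0.799 0.341 0.495
outer loop
vertex 3.339 0.787 3.039
vertex 2.899 1.067 3.557
vertex 3.238 -1.055 4.473
endloop
endfacet
facet normal -0.355 0.662 -0.660
outer loop
vertex 2.899 1.067 3.557
vertex 2.482 0.355 3.067
vertex 2.215 0.93 3.787
endloop
endfacet
facet normal 0.214 0.416 0.884
outer loop
vertex 2.899 1.067 3.557
vertex 2.215 0.93 3.787
vertex 3.238 -1.055 4.473
endloop
endfacet
facet normal -0.354 0.662 -0.660
outer loop
vertex 2.215 0.93 3.787
vertex 2.482 0.355 3.067
vertex 1.687 0.456 3.595
endloop
endfacet
facet normal -0.416 0.098 0.904
outer loop
vertex 2.215 0.93 3.787
vertex 1.687 0.456 3.595
vertex 3.238 -1.055 4.473
endloop
endfacet
facet normal -0.354 0.662 -0.660
outer loop
vertex 1.687 0.456 3.595
vertex 2.482 0.355 3.067
vertex 1.625 -0.077 3.094
endloop
endfacet
facet normal -0.723 -0.427 0.543
outer loop
vertex 1.687 0.456 3.595
vertex 1.625 -0.077 3.094
vertex 3.238 -1.055 4.473
endloop
endfacet
facet normal -0.354 0.662 -0.661
outer loop
vertex 1.625 -0.077 3.094
vertex 2.482 0.355 3.067
vertex 2.066 -0.358 2.576
endloop
endfacet
facet normal -0.526 -0.850 0.013
outer loop
vertex 1.625 -0.077 3.094
vertex 2.066 -0.358 2.576
vertex 3.238 -1.055 4.473
endloop
endfacet
facet normal -0.355 0.662 -0.661
outer loop
vertex 2.066 -0.358 2.576
vertex 2.482 0.355 3.067
vertex 2.75 -0.221 2.346
endloop
endfacet
facet normal 0.059 -0.925 -0.376
outer loop
vertex 2.066 -0.358 2.576
vertex 2.75 -0.221 2.346
vertex 3.238 -1.055 4.473
endloop
endfacet
facet normal -0.355 0.662 -0.661
outer loop
vertex 2.75 -0.221 2.346
vertex 2.482 0.355 3.067
vertex 3.277 0.253 2.538
endloop
endfacet
facet normal 0.690 -0.606 -0.396
outer loop
vertex 2.75 -0.221 2.346
vertex 3.277 0.253 2.538
vertex 3.238 -1.055 4.473
endloop
endfacet
facet normal -0.754 -0.632 0.177
outer loop
vertex 2.855 0.871 0.075
vertex 2.226 1.622 0.076
vertex 2.597 0.657 -1.786
endloop
endfacet
facet normal 0.642 -0.767 -0.001
outer loop
vertex 4.174 1.978 -2.156
vertex 2.855 0.871 0.075
vertex 2.597 0.657 -1.786
endloop
endfacet
facet normal -0.755 -0.632 0.177
outer loop
vertex 2.597 0.657 -1.786
vertex 2.226 1.622 0.076
vertex 1.968 1.409 -1.785
endloop
endfacet
facet normal -0.136 -0.113 -0.984
outer loop
vertex 1.968 1.409 -1.785
vertex 4.174 1.978 -2.156
vertex 2.597 0.657 -1.786
endloop
endfacet
facet normal 0.136 0.113 0.984
outer loop
vertex 2.855 0.871 0.075
vertex 3.803 2.943 -0.294
vertex 2.226 1.622 0.076
endloop
endfacet
facet normal 0.642 -0.767 -0.001
outer loop
vertex 4.432 2.191 -0.295
vertex 2.855 0.871 0.075
vertex 4.174 1.978 -2.156
endloop
endfacet
facet normal 0.136 0.113 0.984
outer loop
vertex 4.432 2.191 -0.295
vertex 3.803 2.943 -0.294
vertex 2.855 0.871 0.075
endloop
endfacet
facet normal -0.642 0.767 0.001
outer loop
vertex 2.226 1.622 0.076
vertex 3.803 2.943 -0.294
vertex 1.968 1.409 -1.785
endloop
endfacet
facet normal -0.136 -0.113 -0.984
outer loop
vertex 3.545 2.729 -2.155
vertex 4.174 1.978 -2.156
vertex 1.968 1.409 -1.785
endloop
endfacet
facet normal -0.642 0.767 0.001
outer loop
vertex 1.968 1.409 -1.785
vertex 3.803 2.943 -0.294
vertex 3.545 2.729 -2.155
endloop
endfacet
facet normal 0.754 0.632 -0.177
outer loop
vertex 3.545 2.729 -2.155
vertex 4.432 2.191 -0.295
vertex 4.174 1.978 -2.156
endloop
endfacet
facet normal 0.755 0.632 -0.177
outer loop
vertex 3.803 2.943 -0.294
vertex 4.432 2.191 -0.295
vertex 3.545 2.729 -2.155
endloop
endfacet

endsolid


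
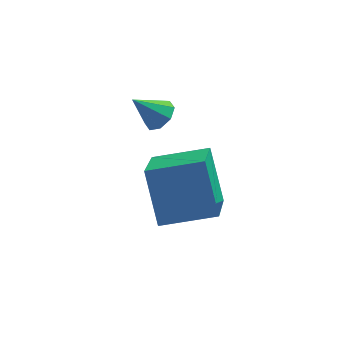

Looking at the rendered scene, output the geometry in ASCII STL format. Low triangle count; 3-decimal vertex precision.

solid 
facet normal 0.662 0.159 -0.732
outer loop
vertex -2.238 2.17 -2.603
vertex -2.496 1.762 -2.925
vertex -2.561 2.335 -2.859
endloop
endfacet
facet normal -0.114 0.764 0.636
outer loop
vertex -2.238 2.17 -2.603
vertex -2.561 2.335 -2.859
vertex -3.264 1.578 -2.075
endloop
endfacet
facet normal 0.662 0.159 -0.732
outer loop
vertex -2.561 2.335 -2.859
vertex -2.496 1.762 -2.925
vertex -2.846 2.164 -3.154
endloop
endfacet
facet normal -0.629 0.759 0.168
outer loop
vertex -2.561 2.335 -2.859
vertex -2.846 2.164 -3.154
vertex -3.264 1.578 -2.075
endloop
endfacet
facet normal 0.662 0.160 -0.732
outer loop
vertex -2.846 2.164 -3.154
vertex -2.496 1.762 -2.925
vertex -2.925 1.758 -3.314
endloop
endfacet
facet normal -0.938 0.268 -0.218
outer loop
vertex -2.846 2.164 -3.154
vertex -2.925 1.758 -3.314
vertex -3.264 1.578 -2.075
endloop
endfacet
facet normal 0.663 0.157 -0.732
outer loop
vertex -2.925 1.758 -3.314
vertex -2.496 1.762 -2.925
vertex -2.754 1.354 -3.246
endloop
endfacet
facet normal -0.861 -0.414 -0.296
outer loop
vertex -2.925 1.758 -3.314
vertex -2.754 1.354 -3.246
vertex -3.264 1.578 -2.075
endloop
endfacet
facet normal 0.662 0.158 -0.733
outer loop
vertex -2.754 1.354 -3.246
vertex -2.496 1.762 -2.925
vertex -2.431 1.189 -2.99
endloop
endfacet
facet normal -0.442 -0.897 -0.021
outer loop
vertex -2.754 1.354 -3.246
vertex -2.431 1.189 -2.99
vertex -3.264 1.578 -2.075
endloop
endfacet
facet normal 0.663 0.158 -0.732
outer loop
vertex -2.431 1.189 -2.99
vertex -2.496 1.762 -2.925
vertex -2.146 1.36 -2.695
endloop
endfacet
facet normal 0.073 -0.892 0.446
outer loop
vertex -2.431 1.189 -2.99
vertex -2.146 1.36 -2.695
vertex -3.264 1.578 -2.075
endloop
endfacet
facet normal 0.663 0.158 -0.732
outer loop
vertex -2.146 1.36 -2.695
vertex -2.496 1.762 -2.925
vertex -2.066 1.766 -2.535
endloop
endfacet
facet normal 0.382 -0.403 0.831
outer loop
vertex -2.146 1.36 -2.695
vertex -2.066 1.766 -2.535
vertex -3.264 1.578 -2.075
endloop
endfacet
facet normal 0.662 0.159 -0.732
outer loop
vertex -2.066 1.766 -2.535
vertex -2.496 1.762 -2.925
vertex -2.238 2.17 -2.603
endloop
endfacet
facet normal 0.305 0.283 0.909
outer loop
vertex -2.066 1.766 -2.535
vertex -2.238 2.17 -2.603
vertex -3.264 1.578 -2.075
endloop
endfacet
facet normal -0.970 -0.109 -0.218
outer loop
vertex -2.222 -2.376 -3.976
vertex -2.666 -1.434 -2.472
vertex -2.173 -0.53 -5.117
endloop
endfacet
facet normal 0.243 -0.515 -0.822
outer loop
vertex -0.534 -0.346 -4.748
vertex -2.222 -2.376 -3.976
vertex -2.173 -0.53 -5.117
endloop
endfacet
facet normal -0.970 -0.109 -0.218
outer loop
vertex -2.173 -0.53 -5.117
vertex -2.666 -1.434 -2.472
vertex -2.617 0.411 -3.612
endloop
endfacet
facet normal 0.023 0.851 -0.525
outer loop
vertex -2.617 0.411 -3.612
vertex -0.534 -0.346 -4.748
vertex -2.173 -0.53 -5.117
endloop
endfacet
facet normal -0.023 -0.850 0.526
outer loop
vertex -2.222 -2.376 -3.976
vertex -1.027 -1.25 -2.103
vertex -2.666 -1.434 -2.472
endloop
endfacet
facet normal 0.243 -0.515 -0.822
outer loop
vertex -0.583 -2.191 -3.608
vertex -2.222 -2.376 -3.976
vertex -0.534 -0.346 -4.748
endloop
endfacet
facet normal -0.022 -0.851 0.525
outer loop
vertex -0.583 -2.191 -3.608
vertex -1.027 -1.25 -2.103
vertex -2.222 -2.376 -3.976
endloop
endfacet
facet normal -0.243 0.515 0.822
outer loop
vertex -2.666 -1.434 -2.472
vertex -1.027 -1.25 -2.103
vertex -2.617 0.411 -3.612
endloop
endfacet
facet normal 0.022 0.850 -0.526
outer loop
vertex -0.978 0.596 -3.244
vertex -0.534 -0.346 -4.748
vertex -2.617 0.411 -3.612
endloop
endfacet
facet normal -0.243 0.515 0.822
outer loop
vertex -2.617 0.411 -3.612
vertex -1.027 -1.25 -2.103
vertex -0.978 0.596 -3.244
endloop
endfacet
facet normal 0.970 0.109 0.218
outer loop
vertex -0.978 0.596 -3.244
vertex -0.583 -2.191 -3.608
vertex -0.534 -0.346 -4.748
endloop
endfacet
facet normal 0.970 0.109 0.218
outer loop
vertex -1.027 -1.25 -2.103
vertex -0.583 -2.191 -3.608
vertex -0.978 0.596 -3.244
endloop
endfacet

endsolid


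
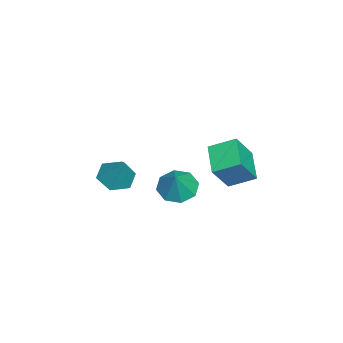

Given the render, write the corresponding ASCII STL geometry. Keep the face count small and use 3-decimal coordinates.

solid 
facet normal -0.463 0.350 -0.815
outer loop
vertex 1.714 2.787 1.673
vertex 3.276 3.266 0.992
vertex 1.842 1.451 1.026
endloop
endfacet
facet normal -0.882 -0.271 0.385
outer loop
vertex 2.684 0.814 2.508
vertex 1.714 2.787 1.673
vertex 1.842 1.451 1.026
endloop
endfacet
facet normal -0.463 0.350 -0.815
outer loop
vertex 1.842 1.451 1.026
vertex 3.276 3.266 0.992
vertex 3.404 1.93 0.345
endloop
endfacet
facet normal 0.086 -0.897 -0.434
outer loop
vertex 3.404 1.93 0.345
vertex 2.684 0.814 2.508
vertex 1.842 1.451 1.026
endloop
endfacet
facet normal -0.086 0.897 0.434
outer loop
vertex 1.714 2.787 1.673
vertex 4.118 2.629 2.474
vertex 3.276 3.266 0.992
endloop
endfacet
facet normal -0.882 -0.271 0.385
outer loop
vertex 2.556 2.15 3.155
vertex 1.714 2.787 1.673
vertex 2.684 0.814 2.508
endloop
endfacet
facet normal -0.086 0.897 0.434
outer loop
vertex 2.556 2.15 3.155
vertex 4.118 2.629 2.474
vertex 1.714 2.787 1.673
endloop
endfacet
facet normal 0.882 0.271 -0.385
outer loop
vertex 3.276 3.266 0.992
vertex 4.118 2.629 2.474
vertex 3.404 1.93 0.345
endloop
endfacet
facet normal 0.086 -0.897 -0.434
outer loop
vertex 4.246 1.293 1.827
vertex 2.684 0.814 2.508
vertex 3.404 1.93 0.345
endloop
endfacet
facet normal 0.882 0.271 -0.385
outer loop
vertex 3.404 1.93 0.345
vertex 4.118 2.629 2.474
vertex 4.246 1.293 1.827
endloop
endfacet
facet normal 0.463 -0.350 0.815
outer loop
vertex 4.246 1.293 1.827
vertex 2.556 2.15 3.155
vertex 2.684 0.814 2.508
endloop
endfacet
facet normal 0.463 -0.350 0.815
outer loop
vertex 4.118 2.629 2.474
vertex 2.556 2.15 3.155
vertex 4.246 1.293 1.827
endloop
endfacet
facet normal -0.439 -0.327 -0.837
outer loop
vertex 2.698 -3.943 -1.194
vertex 1.793 -3.851 -0.755
vertex 2.189 -3.074 -1.266
endloop
endfacet
facet normal 0.859 0.491 -0.143
outer loop
vertex 2.698 -3.943 -1.194
vertex 2.189 -3.074 -1.266
vertex 2.627 -3.229 0.835
endloop
endfacet
facet normal -0.439 -0.327 -0.837
outer loop
vertex 2.189 -3.074 -1.266
vertex 1.793 -3.851 -0.755
vertex 1.284 -2.982 -0.827
endloop
endfacet
facet normal 0.124 0.991 0.047
outer loop
vertex 2.189 -3.074 -1.266
vertex 1.284 -2.982 -0.827
vertex 2.627 -3.229 0.835
endloop
endfacet
facet normal -0.439 -0.326 -0.837
outer loop
vertex 1.284 -2.982 -0.827
vertex 1.793 -3.851 -0.755
vertex 0.888 -3.758 -0.317
endloop
endfacet
facet normal -0.551 0.636 0.540
outer loop
vertex 1.284 -2.982 -0.827
vertex 0.888 -3.758 -0.317
vertex 2.627 -3.229 0.835
endloop
endfacet
facet normal -0.439 -0.328 -0.837
outer loop
vertex 0.888 -3.758 -0.317
vertex 1.793 -3.851 -0.755
vertex 1.398 -4.627 -0.244
endloop
endfacet
facet normal -0.492 -0.218 0.843
outer loop
vertex 0.888 -3.758 -0.317
vertex 1.398 -4.627 -0.244
vertex 2.627 -3.229 0.835
endloop
endfacet
facet normal -0.439 -0.327 -0.837
outer loop
vertex 1.398 -4.627 -0.244
vertex 1.793 -3.851 -0.755
vertex 2.303 -4.72 -0.683
endloop
endfacet
facet normal 0.243 -0.717 0.653
outer loop
vertex 1.398 -4.627 -0.244
vertex 2.303 -4.72 -0.683
vertex 2.627 -3.229 0.835
endloop
endfacet
facet normal -0.439 -0.327 -0.837
outer loop
vertex 2.303 -4.72 -0.683
vertex 1.793 -3.851 -0.755
vertex 2.698 -3.943 -1.194
endloop
endfacet
facet normal 0.918 -0.362 0.160
outer loop
vertex 2.303 -4.72 -0.683
vertex 2.698 -3.943 -1.194
vertex 2.627 -3.229 0.835
endloop
endfacet
facet normal -0.569 -0.043 -0.821
outer loop
vertex 2.827 -1.222 -1.47
vertex 2.043 -0.755 -0.951
vertex 2.853 -0.421 -1.53
endloop
endfacet
facet normal 0.998 -0.037 -0.060
outer loop
vertex 2.827 -1.222 -1.47
vertex 2.853 -0.421 -1.53
vertex 2.957 -0.685 0.371
endloop
endfacet
facet normal -0.569 -0.044 -0.821
outer loop
vertex 2.853 -0.421 -1.53
vertex 2.043 -0.755 -0.951
vertex 2.404 0.184 -1.251
endloop
endfacet
facet normal 0.811 0.585 0.037
outer loop
vertex 2.853 -0.421 -1.53
vertex 2.404 0.184 -1.251
vertex 2.957 -0.685 0.371
endloop
endfacet
facet normal -0.568 -0.044 -0.822
outer loop
vertex 2.404 0.184 -1.251
vertex 2.043 -0.755 -0.951
vertex 1.743 0.24 -0.797
endloop
endfacet
facet normal 0.321 0.876 0.360
outer loop
vertex 2.404 0.184 -1.251
vertex 1.743 0.24 -0.797
vertex 2.957 -0.685 0.371
endloop
endfacet
facet normal -0.568 -0.044 -0.822
outer loop
vertex 1.743 0.24 -0.797
vertex 2.043 -0.755 -0.951
vertex 1.258 -0.288 -0.433
endloop
endfacet
facet normal -0.185 0.667 0.721
outer loop
vertex 1.743 0.24 -0.797
vertex 1.258 -0.288 -0.433
vertex 2.957 -0.685 0.371
endloop
endfacet
facet normal -0.568 -0.043 -0.822
outer loop
vertex 1.258 -0.288 -0.433
vertex 2.043 -0.755 -0.951
vertex 1.232 -1.089 -0.373
endloop
endfacet
facet normal -0.411 0.081 0.908
outer loop
vertex 1.258 -0.288 -0.433
vertex 1.232 -1.089 -0.373
vertex 2.957 -0.685 0.371
endloop
endfacet
facet normal -0.568 -0.043 -0.822
outer loop
vertex 1.232 -1.089 -0.373
vertex 2.043 -0.755 -0.951
vertex 1.681 -1.694 -0.652
endloop
endfacet
facet normal -0.223 -0.540 0.811
outer loop
vertex 1.232 -1.089 -0.373
vertex 1.681 -1.694 -0.652
vertex 2.957 -0.685 0.371
endloop
endfacet
facet normal -0.568 -0.043 -0.822
outer loop
vertex 1.681 -1.694 -0.652
vertex 2.043 -0.755 -0.951
vertex 2.342 -1.749 -1.106
endloop
endfacet
facet normal 0.266 -0.831 0.488
outer loop
vertex 1.681 -1.694 -0.652
vertex 2.342 -1.749 -1.106
vertex 2.957 -0.685 0.371
endloop
endfacet
facet normal -0.569 -0.043 -0.821
outer loop
vertex 2.342 -1.749 -1.106
vertex 2.043 -0.755 -0.951
vertex 2.827 -1.222 -1.47
endloop
endfacet
facet normal 0.772 -0.623 0.127
outer loop
vertex 2.342 -1.749 -1.106
vertex 2.827 -1.222 -1.47
vertex 2.957 -0.685 0.371
endloop
endfacet

endsolid


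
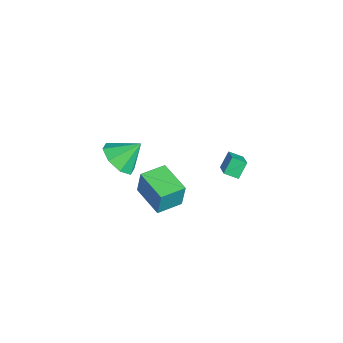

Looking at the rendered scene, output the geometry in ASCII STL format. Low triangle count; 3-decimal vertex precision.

solid 
facet normal -0.060 -0.733 -0.677
outer loop
vertex 4.066 -4.025 3.486
vertex 3.006 -3.846 3.386
vertex 3.893 -3.469 2.899
endloop
endfacet
facet normal 0.844 0.491 0.216
outer loop
vertex 4.066 -4.025 3.486
vertex 3.893 -3.469 2.899
vertex 3.094 -2.754 4.394
endloop
endfacet
facet normal -0.060 -0.734 -0.677
outer loop
vertex 3.893 -3.469 2.899
vertex 3.006 -3.846 3.386
vertex 3.2 -3.134 2.597
endloop
endfacet
facet normal 0.484 0.862 -0.154
outer loop
vertex 3.893 -3.469 2.899
vertex 3.2 -3.134 2.597
vertex 3.094 -2.754 4.394
endloop
endfacet
facet normal -0.059 -0.734 -0.677
outer loop
vertex 3.2 -3.134 2.597
vertex 3.006 -3.846 3.386
vertex 2.393 -3.217 2.757
endloop
endfacet
facet normal -0.142 0.967 -0.213
outer loop
vertex 3.2 -3.134 2.597
vertex 2.393 -3.217 2.757
vertex 3.094 -2.754 4.394
endloop
endfacet
facet normal -0.059 -0.734 -0.677
outer loop
vertex 2.393 -3.217 2.757
vertex 3.006 -3.846 3.386
vertex 1.945 -3.668 3.285
endloop
endfacet
facet normal -0.663 0.745 0.073
outer loop
vertex 2.393 -3.217 2.757
vertex 1.945 -3.668 3.285
vertex 3.094 -2.754 4.394
endloop
endfacet
facet normal -0.059 -0.733 -0.677
outer loop
vertex 1.945 -3.668 3.285
vertex 3.006 -3.846 3.386
vertex 2.118 -4.224 3.872
endloop
endfacet
facet normal -0.778 0.326 0.538
outer loop
vertex 1.945 -3.668 3.285
vertex 2.118 -4.224 3.872
vertex 3.094 -2.754 4.394
endloop
endfacet
facet normal -0.058 -0.733 -0.677
outer loop
vertex 2.118 -4.224 3.872
vertex 3.006 -3.846 3.386
vertex 2.811 -4.558 4.174
endloop
endfacet
facet normal -0.417 -0.045 0.908
outer loop
vertex 2.118 -4.224 3.872
vertex 2.811 -4.558 4.174
vertex 3.094 -2.754 4.394
endloop
endfacet
facet normal -0.060 -0.733 -0.677
outer loop
vertex 2.811 -4.558 4.174
vertex 3.006 -3.846 3.386
vertex 3.618 -4.476 4.014
endloop
endfacet
facet normal 0.207 -0.150 0.967
outer loop
vertex 2.811 -4.558 4.174
vertex 3.618 -4.476 4.014
vertex 3.094 -2.754 4.394
endloop
endfacet
facet normal -0.060 -0.733 -0.677
outer loop
vertex 3.618 -4.476 4.014
vertex 3.006 -3.846 3.386
vertex 4.066 -4.025 3.486
endloop
endfacet
facet normal 0.729 0.072 0.680
outer loop
vertex 3.618 -4.476 4.014
vertex 4.066 -4.025 3.486
vertex 3.094 -2.754 4.394
endloop
endfacet
facet normal -0.388 0.532 0.753
outer loop
vertex -0.465 2.688 -1.202
vertex 0.752 2.515 -0.453
vertex -0.16 3.384 -1.537
endloop
endfacet
facet normal -0.845 0.120 -0.521
outer loop
vertex 0.248 2.825 -2.327
vertex -0.465 2.688 -1.202
vertex -0.16 3.384 -1.537
endloop
endfacet
facet normal -0.387 0.532 0.753
outer loop
vertex -0.16 3.384 -1.537
vertex 0.752 2.515 -0.453
vertex 1.058 3.21 -0.787
endloop
endfacet
facet normal 0.368 0.838 -0.403
outer loop
vertex 1.058 3.21 -0.787
vertex 0.248 2.825 -2.327
vertex -0.16 3.384 -1.537
endloop
endfacet
facet normal -0.367 -0.838 0.403
outer loop
vertex -0.465 2.688 -1.202
vertex 1.16 1.956 -1.243
vertex 0.752 2.515 -0.453
endloop
endfacet
facet normal -0.845 0.122 -0.521
outer loop
vertex -0.058 2.13 -1.993
vertex -0.465 2.688 -1.202
vertex 0.248 2.825 -2.327
endloop
endfacet
facet normal -0.368 -0.838 0.402
outer loop
vertex -0.058 2.13 -1.993
vertex 1.16 1.956 -1.243
vertex -0.465 2.688 -1.202
endloop
endfacet
facet normal 0.844 -0.121 0.522
outer loop
vertex 0.752 2.515 -0.453
vertex 1.16 1.956 -1.243
vertex 1.058 3.21 -0.787
endloop
endfacet
facet normal 0.367 0.839 -0.403
outer loop
vertex 1.465 2.652 -1.578
vertex 0.248 2.825 -2.327
vertex 1.058 3.21 -0.787
endloop
endfacet
facet normal 0.846 -0.120 0.520
outer loop
vertex 1.058 3.21 -0.787
vertex 1.16 1.956 -1.243
vertex 1.465 2.652 -1.578
endloop
endfacet
facet normal 0.388 -0.532 -0.753
outer loop
vertex 1.465 2.652 -1.578
vertex -0.058 2.13 -1.993
vertex 0.248 2.825 -2.327
endloop
endfacet
facet normal 0.388 -0.532 -0.753
outer loop
vertex 1.16 1.956 -1.243
vertex -0.058 2.13 -1.993
vertex 1.465 2.652 -1.578
endloop
endfacet
facet normal -0.940 -0.308 0.144
outer loop
vertex -0.585 -1.915 -2.024
vertex -1.057 -0.514 -2.106
vertex -0.767 -2.064 -3.536
endloop
endfacet
facet normal 0.319 -0.946 0.055
outer loop
vertex 1.057 -1.466 -3.814
vertex -0.585 -1.915 -2.024
vertex -0.767 -2.064 -3.536
endloop
endfacet
facet normal -0.940 -0.309 0.144
outer loop
vertex -0.767 -2.064 -3.536
vertex -1.057 -0.514 -2.106
vertex -1.239 -0.664 -3.618
endloop
endfacet
facet normal -0.119 -0.098 -0.988
outer loop
vertex -1.239 -0.664 -3.618
vertex 1.057 -1.466 -3.814
vertex -0.767 -2.064 -3.536
endloop
endfacet
facet normal 0.119 0.098 0.988
outer loop
vertex -0.585 -1.915 -2.024
vertex 0.767 0.084 -2.384
vertex -1.057 -0.514 -2.106
endloop
endfacet
facet normal 0.319 -0.946 0.055
outer loop
vertex 1.239 -1.316 -2.302
vertex -0.585 -1.915 -2.024
vertex 1.057 -1.466 -3.814
endloop
endfacet
facet normal 0.118 0.098 0.988
outer loop
vertex 1.239 -1.316 -2.302
vertex 0.767 0.084 -2.384
vertex -0.585 -1.915 -2.024
endloop
endfacet
facet normal -0.319 0.946 -0.056
outer loop
vertex -1.057 -0.514 -2.106
vertex 0.767 0.084 -2.384
vertex -1.239 -0.664 -3.618
endloop
endfacet
facet normal -0.118 -0.098 -0.988
outer loop
vertex 0.585 -0.065 -3.896
vertex 1.057 -1.466 -3.814
vertex -1.239 -0.664 -3.618
endloop
endfacet
facet normal -0.319 0.946 -0.055
outer loop
vertex -1.239 -0.664 -3.618
vertex 0.767 0.084 -2.384
vertex 0.585 -0.065 -3.896
endloop
endfacet
facet normal 0.940 0.308 -0.144
outer loop
vertex 0.585 -0.065 -3.896
vertex 1.239 -1.316 -2.302
vertex 1.057 -1.466 -3.814
endloop
endfacet
facet normal 0.940 0.309 -0.144
outer loop
vertex 0.767 0.084 -2.384
vertex 1.239 -1.316 -2.302
vertex 0.585 -0.065 -3.896
endloop
endfacet

endsolid


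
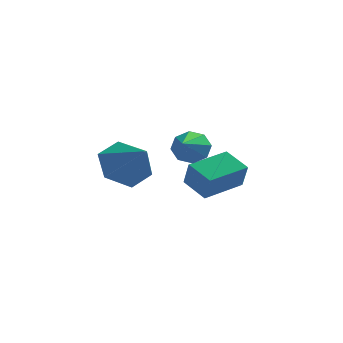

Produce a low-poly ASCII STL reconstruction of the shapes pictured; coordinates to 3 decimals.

solid 
facet normal 0.034 0.901 -0.433
outer loop
vertex 1.564 0.588 3.428
vertex 1.144 0.353 2.906
vertex 1.036 0.66 3.537
endloop
endfacet
facet normal 0.215 0.106 0.971
outer loop
vertex 1.564 0.588 3.428
vertex 1.036 0.66 3.537
vertex 1.076 -1.413 3.754
endloop
endfacet
facet normal 0.035 0.901 -0.432
outer loop
vertex 1.036 0.66 3.537
vertex 1.144 0.353 2.906
vertex 0.572 0.553 3.277
endloop
endfacet
facet normal -0.501 0.081 0.862
outer loop
vertex 1.036 0.66 3.537
vertex 0.572 0.553 3.277
vertex 1.076 -1.413 3.754
endloop
endfacet
facet normal 0.034 0.901 -0.433
outer loop
vertex 0.572 0.553 3.277
vertex 1.144 0.353 2.906
vertex 0.442 0.328 2.799
endloop
endfacet
facet normal -0.931 -0.159 0.328
outer loop
vertex 0.572 0.553 3.277
vertex 0.442 0.328 2.799
vertex 1.076 -1.413 3.754
endloop
endfacet
facet normal 0.034 0.901 -0.433
outer loop
vertex 0.442 0.328 2.799
vertex 1.144 0.353 2.906
vertex 0.723 0.118 2.384
endloop
endfacet
facet normal -0.822 -0.473 -0.317
outer loop
vertex 0.442 0.328 2.799
vertex 0.723 0.118 2.384
vertex 1.076 -1.413 3.754
endloop
endfacet
facet normal 0.034 0.901 -0.433
outer loop
vertex 0.723 0.118 2.384
vertex 1.144 0.353 2.906
vertex 1.251 0.046 2.275
endloop
endfacet
facet normal -0.236 -0.678 -0.696
outer loop
vertex 0.723 0.118 2.384
vertex 1.251 0.046 2.275
vertex 1.076 -1.413 3.754
endloop
endfacet
facet normal 0.035 0.901 -0.432
outer loop
vertex 1.251 0.046 2.275
vertex 1.144 0.353 2.906
vertex 1.715 0.153 2.536
endloop
endfacet
facet normal 0.480 -0.652 -0.587
outer loop
vertex 1.251 0.046 2.275
vertex 1.715 0.153 2.536
vertex 1.076 -1.413 3.754
endloop
endfacet
facet normal 0.034 0.900 -0.434
outer loop
vertex 1.715 0.153 2.536
vertex 1.144 0.353 2.906
vertex 1.845 0.378 3.013
endloop
endfacet
facet normal 0.909 -0.413 -0.053
outer loop
vertex 1.715 0.153 2.536
vertex 1.845 0.378 3.013
vertex 1.076 -1.413 3.754
endloop
endfacet
facet normal 0.034 0.901 -0.433
outer loop
vertex 1.845 0.378 3.013
vertex 1.144 0.353 2.906
vertex 1.564 0.588 3.428
endloop
endfacet
facet normal 0.800 -0.099 0.592
outer loop
vertex 1.845 0.378 3.013
vertex 1.564 0.588 3.428
vertex 1.076 -1.413 3.754
endloop
endfacet
facet normal -0.678 -0.726 -0.116
outer loop
vertex 1.821 0.161 1.428
vertex 0.996 0.861 1.872
vertex 1.597 0.531 0.427
endloop
endfacet
facet normal 0.706 -0.599 -0.379
outer loop
vertex 2.764 1.779 0.628
vertex 1.821 0.161 1.428
vertex 1.597 0.531 0.427
endloop
endfacet
facet normal -0.678 -0.726 -0.116
outer loop
vertex 1.597 0.531 0.427
vertex 0.996 0.861 1.872
vertex 0.772 1.231 0.871
endloop
endfacet
facet normal -0.205 0.340 -0.918
outer loop
vertex 0.772 1.231 0.871
vertex 2.764 1.779 0.628
vertex 1.597 0.531 0.427
endloop
endfacet
facet normal 0.205 -0.340 0.918
outer loop
vertex 1.821 0.161 1.428
vertex 2.163 2.109 2.073
vertex 0.996 0.861 1.872
endloop
endfacet
facet normal 0.706 -0.599 -0.379
outer loop
vertex 2.988 1.409 1.629
vertex 1.821 0.161 1.428
vertex 2.764 1.779 0.628
endloop
endfacet
facet normal 0.205 -0.340 0.918
outer loop
vertex 2.988 1.409 1.629
vertex 2.163 2.109 2.073
vertex 1.821 0.161 1.428
endloop
endfacet
facet normal -0.706 0.599 0.379
outer loop
vertex 0.996 0.861 1.872
vertex 2.163 2.109 2.073
vertex 0.772 1.231 0.871
endloop
endfacet
facet normal -0.205 0.340 -0.918
outer loop
vertex 1.939 2.479 1.072
vertex 2.764 1.779 0.628
vertex 0.772 1.231 0.871
endloop
endfacet
facet normal -0.706 0.599 0.379
outer loop
vertex 0.772 1.231 0.871
vertex 2.163 2.109 2.073
vertex 1.939 2.479 1.072
endloop
endfacet
facet normal 0.678 0.726 0.116
outer loop
vertex 1.939 2.479 1.072
vertex 2.988 1.409 1.629
vertex 2.764 1.779 0.628
endloop
endfacet
facet normal 0.678 0.726 0.116
outer loop
vertex 2.163 2.109 2.073
vertex 2.988 1.409 1.629
vertex 1.939 2.479 1.072
endloop
endfacet
facet normal -0.549 0.555 -0.625
outer loop
vertex -0.147 -1.467 3.334
vertex -0.681 -2.304 3.059
vertex -0.999 -1.727 3.851
endloop
endfacet
facet normal 0.376 0.415 0.828
outer loop
vertex -0.147 -1.467 3.334
vertex -0.999 -1.727 3.851
vertex 0.181 -3.176 4.041
endloop
endfacet
facet normal -0.549 0.555 -0.625
outer loop
vertex -0.999 -1.727 3.851
vertex -0.681 -2.304 3.059
vertex -1.533 -2.564 3.576
endloop
endfacet
facet normal -0.300 -0.120 0.947
outer loop
vertex -0.999 -1.727 3.851
vertex -1.533 -2.564 3.576
vertex 0.181 -3.176 4.041
endloop
endfacet
facet normal -0.549 0.555 -0.625
outer loop
vertex -1.533 -2.564 3.576
vertex -0.681 -2.304 3.059
vertex -1.215 -3.141 2.785
endloop
endfacet
facet normal -0.405 -0.809 0.427
outer loop
vertex -1.533 -2.564 3.576
vertex -1.215 -3.141 2.785
vertex 0.181 -3.176 4.041
endloop
endfacet
facet normal -0.548 0.555 -0.626
outer loop
vertex -1.215 -3.141 2.785
vertex -0.681 -2.304 3.059
vertex -0.362 -2.881 2.268
endloop
endfacet
facet normal 0.166 -0.963 -0.211
outer loop
vertex -1.215 -3.141 2.785
vertex -0.362 -2.881 2.268
vertex 0.181 -3.176 4.041
endloop
endfacet
facet normal -0.549 0.554 -0.626
outer loop
vertex -0.362 -2.881 2.268
vertex -0.681 -2.304 3.059
vertex 0.171 -2.044 2.542
endloop
endfacet
facet normal 0.842 -0.428 -0.329
outer loop
vertex -0.362 -2.881 2.268
vertex 0.171 -2.044 2.542
vertex 0.181 -3.176 4.041
endloop
endfacet
facet normal -0.549 0.555 -0.625
outer loop
vertex 0.171 -2.044 2.542
vertex -0.681 -2.304 3.059
vertex -0.147 -1.467 3.334
endloop
endfacet
facet normal 0.947 0.260 0.190
outer loop
vertex 0.171 -2.044 2.542
vertex -0.147 -1.467 3.334
vertex 0.181 -3.176 4.041
endloop
endfacet

endsolid
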